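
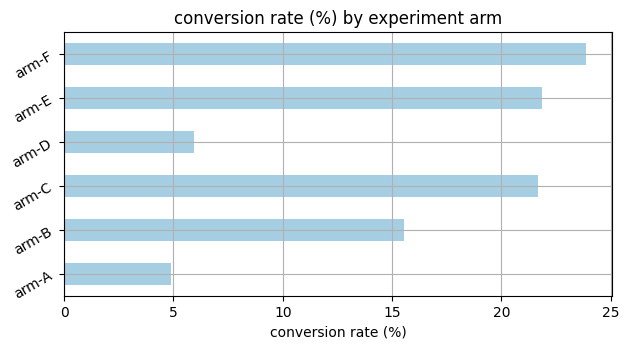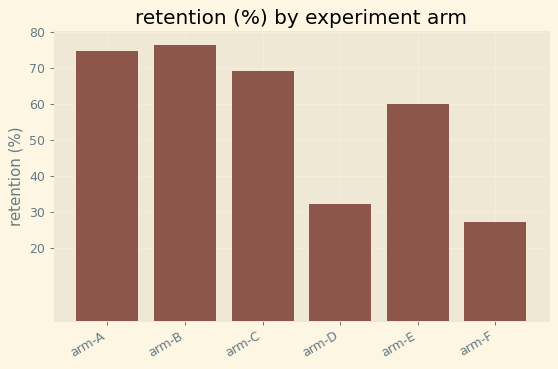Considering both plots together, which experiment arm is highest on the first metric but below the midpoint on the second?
Chart 2 median retention (%) ≈ 60; below-median experiment arms: arm-D, arm-E, arm-F. Among those, arm-F has the highest conversion rate (%) (≈ 25).

arm-F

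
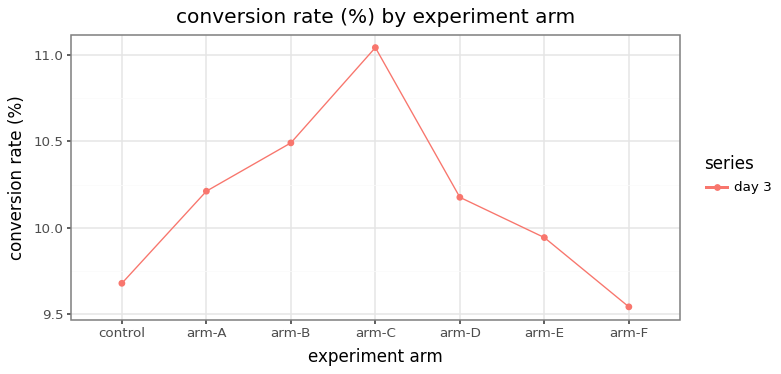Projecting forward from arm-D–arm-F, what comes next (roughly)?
≈ 9.3

Last three: 10.2, 10.0, 9.6 → slope ≈ -0.3/step → next ≈ 9.3.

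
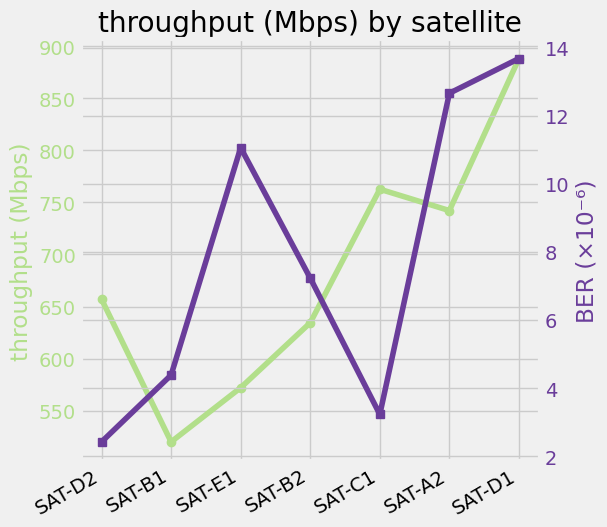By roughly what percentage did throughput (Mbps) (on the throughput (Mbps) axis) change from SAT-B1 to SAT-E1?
≈ +10%

SAT-B1 ≈ 500, SAT-E1 ≈ 550; (550 − 500) / 500 ≈ +10%.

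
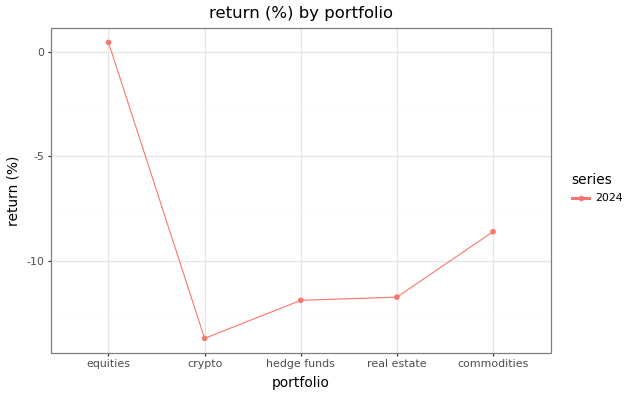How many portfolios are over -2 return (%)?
Above -2: equities.

1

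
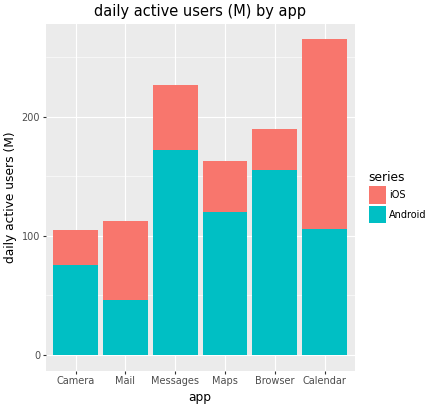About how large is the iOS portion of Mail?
iOS top ≈ 125, bottom ≈ 50; segment ≈ 75.

≈ 75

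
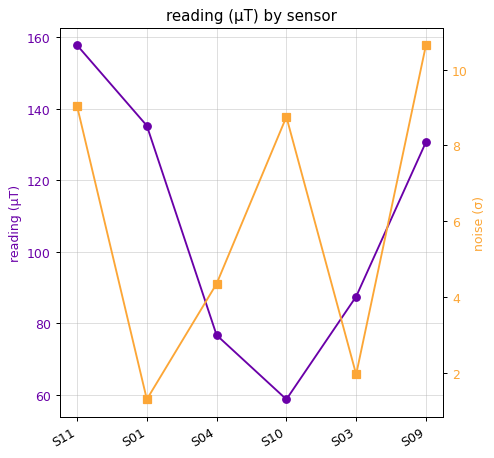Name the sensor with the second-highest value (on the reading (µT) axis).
S01

Top 3 (on the reading (µT) axis): S11 ≈ 160, S01 ≈ 140, S09 ≈ 130.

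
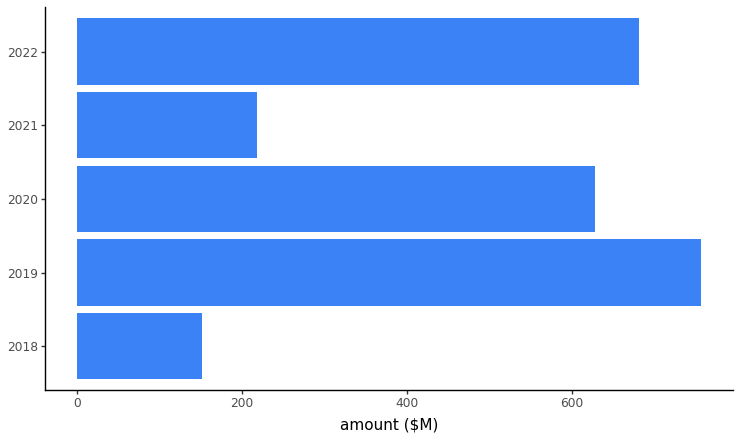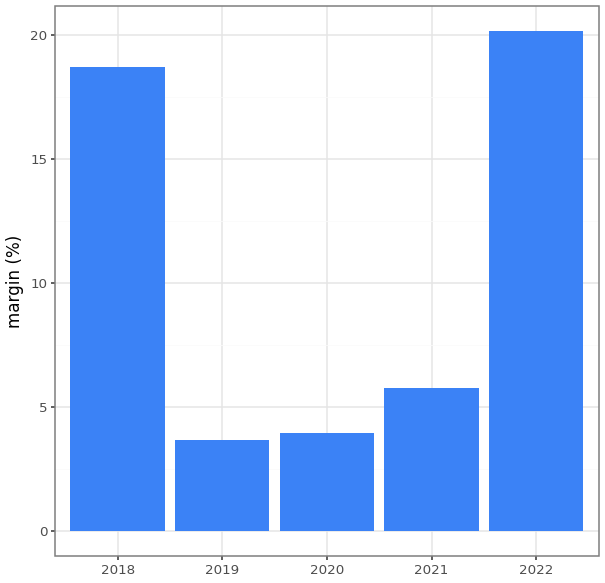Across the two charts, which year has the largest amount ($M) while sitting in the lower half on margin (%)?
Chart 2 median margin (%) ≈ 6; below-median years: 2019, 2020. Among those, 2019 has the highest amount ($M) (≈ 800).

2019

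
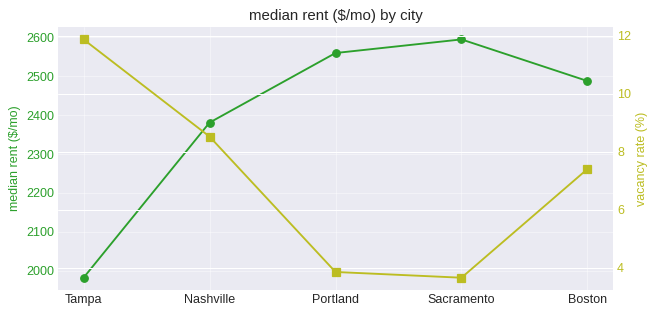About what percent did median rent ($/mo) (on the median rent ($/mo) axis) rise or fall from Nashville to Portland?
≈ +8.3%

Nashville ≈ 2400, Portland ≈ 2600; (2600 − 2400) / 2400 ≈ +8.3%.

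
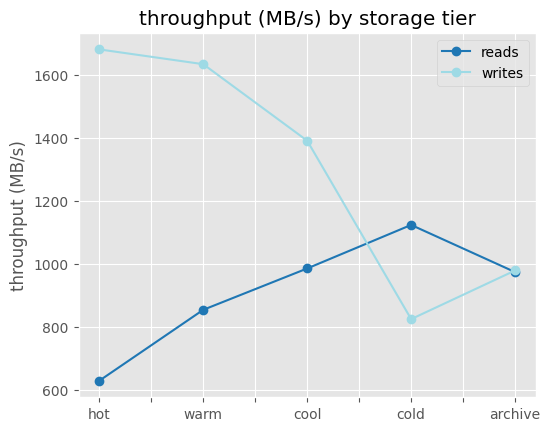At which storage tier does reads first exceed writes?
cold

cool: reads ≈ 1000 vs writes ≈ 1400 (not yet); cold: reads ≈ 1100 vs writes ≈ 800 (first crossover).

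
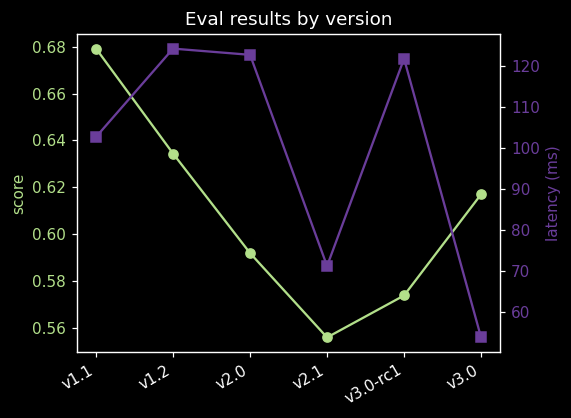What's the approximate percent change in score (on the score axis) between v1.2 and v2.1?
≈ -12.5%

v1.2 ≈ 0.64, v2.1 ≈ 0.56; (0.56 − 0.64) / 0.64 ≈ -12.5%.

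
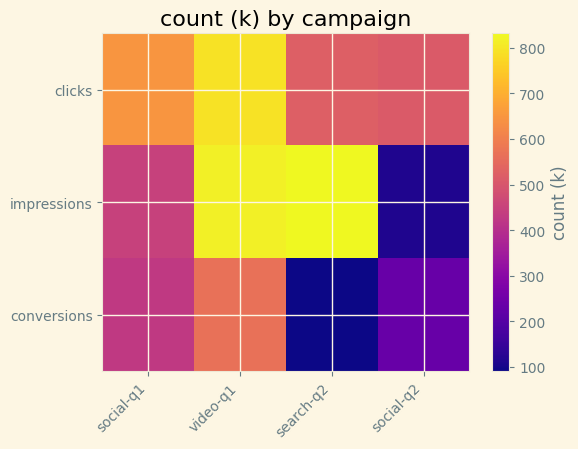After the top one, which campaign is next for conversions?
Top 3 for conversions: video-q1 ≈ 600, social-q1 ≈ 400, social-q2 ≈ 200.

social-q1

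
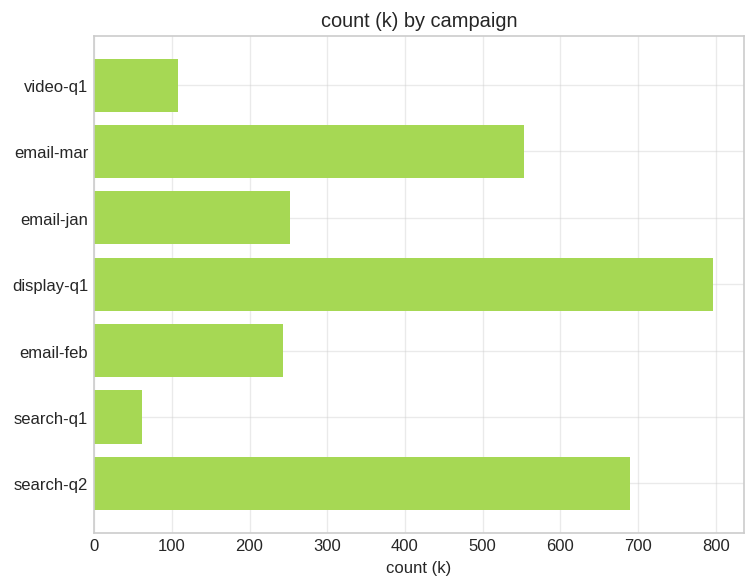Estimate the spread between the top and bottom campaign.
≈ 700

Max display-q1 ≈ 800, min search-q1 ≈ 100; range ≈ 700.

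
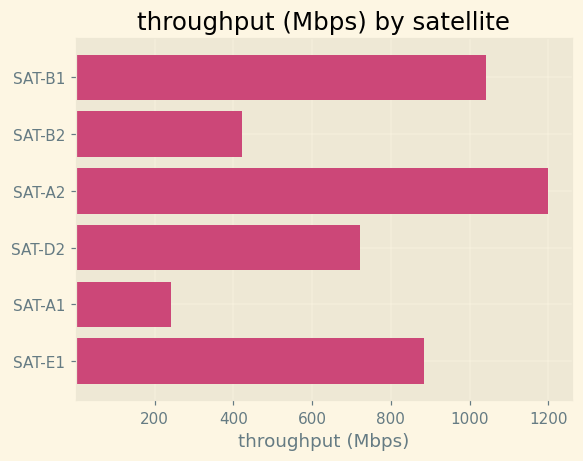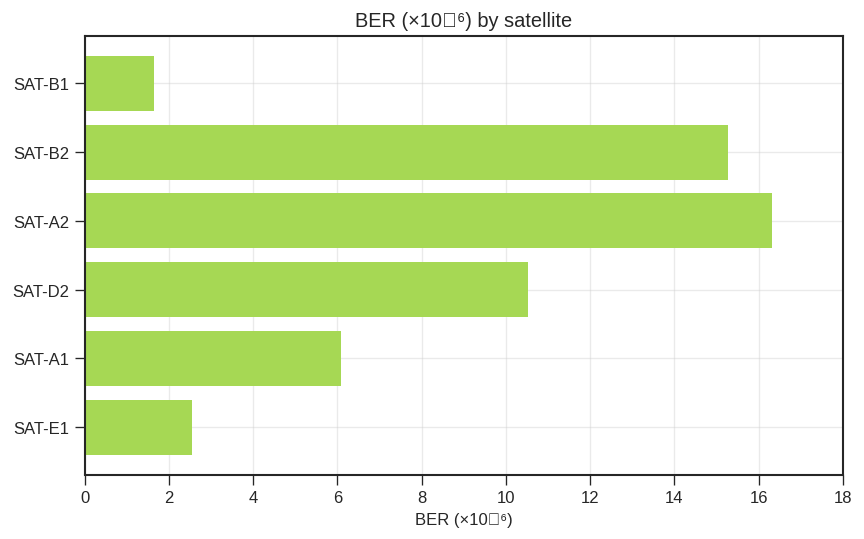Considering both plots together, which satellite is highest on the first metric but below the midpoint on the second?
SAT-B1

Chart 2 median BER (×10⁻⁶) ≈ 8; below-median satellites: SAT-B1, SAT-A1, SAT-E1. Among those, SAT-B1 has the highest throughput (Mbps) (≈ 1000).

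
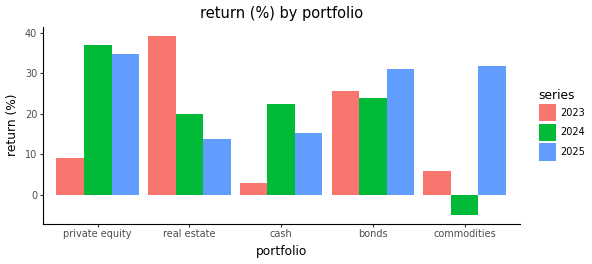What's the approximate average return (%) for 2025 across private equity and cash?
(35 + 15) / 2 ≈ 25.

≈ 25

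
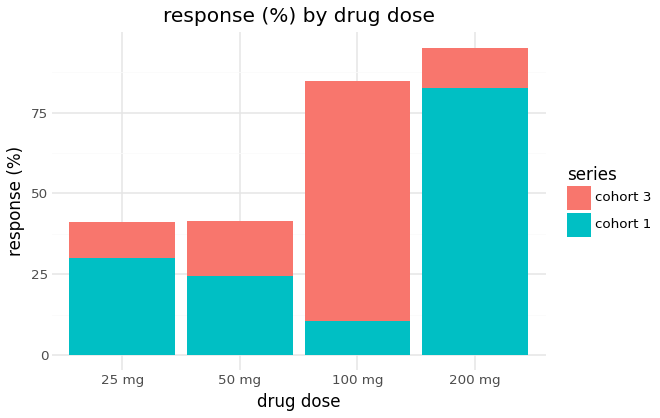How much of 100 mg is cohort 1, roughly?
cohort 1 top ≈ 10, bottom ≈ 0; segment ≈ 10.

≈ 10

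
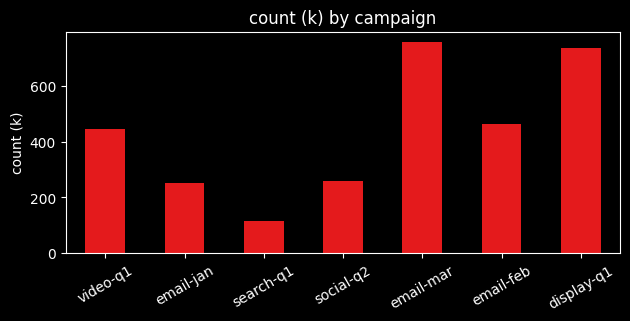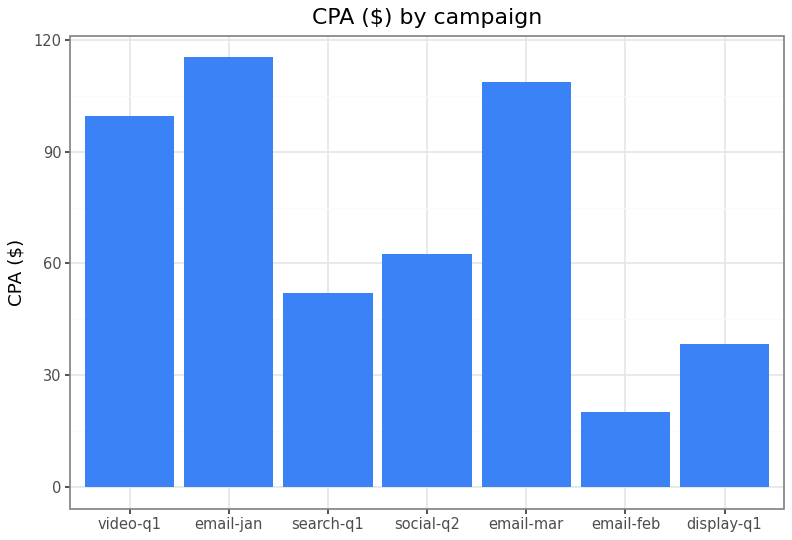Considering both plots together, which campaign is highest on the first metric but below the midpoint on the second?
display-q1

Chart 2 median CPA ($) ≈ 60; below-median campaigns: search-q1, email-feb, display-q1. Among those, display-q1 has the highest count (k) (≈ 700).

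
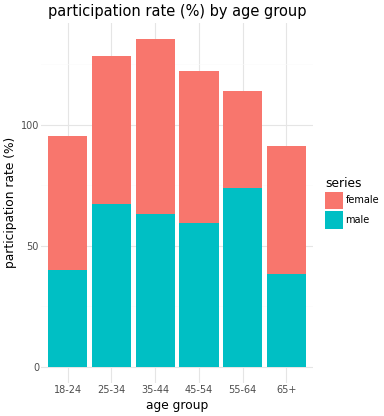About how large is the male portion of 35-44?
≈ 60

male top ≈ 60, bottom ≈ 0; segment ≈ 60.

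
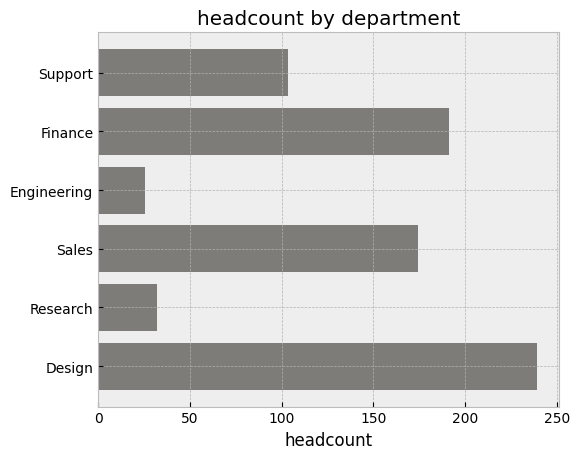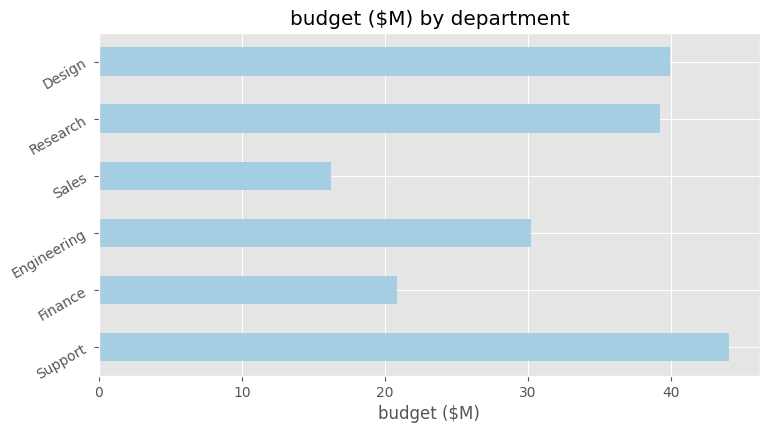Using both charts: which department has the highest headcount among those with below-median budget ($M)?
Chart 2 median budget ($M) ≈ 35; below-median departments: Finance, Engineering, Sales. Among those, Finance has the highest headcount (≈ 200).

Finance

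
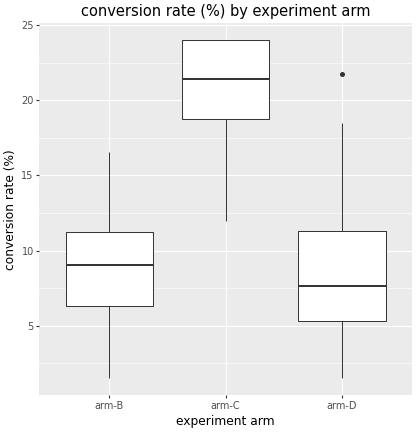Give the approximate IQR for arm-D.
Q3 ≈ 12, Q1 ≈ 6; IQR ≈ 6.

≈ 6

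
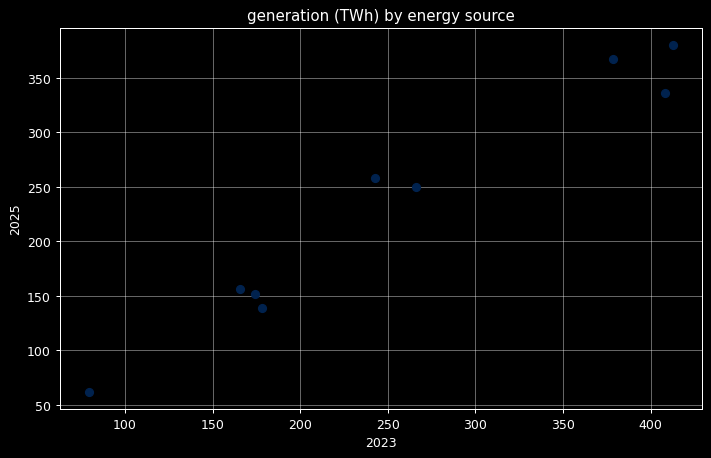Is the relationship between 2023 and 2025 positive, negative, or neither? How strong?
Points are positively correlated; strong (|r| ≈ 1.0).

positive, strong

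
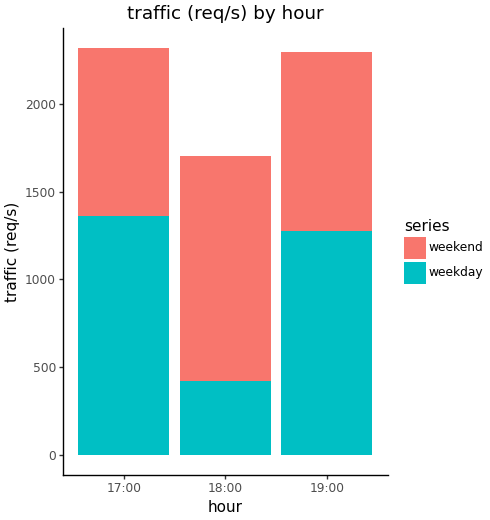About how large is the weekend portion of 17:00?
weekend top ≈ 2400, bottom ≈ 1400; segment ≈ 1000.

≈ 1000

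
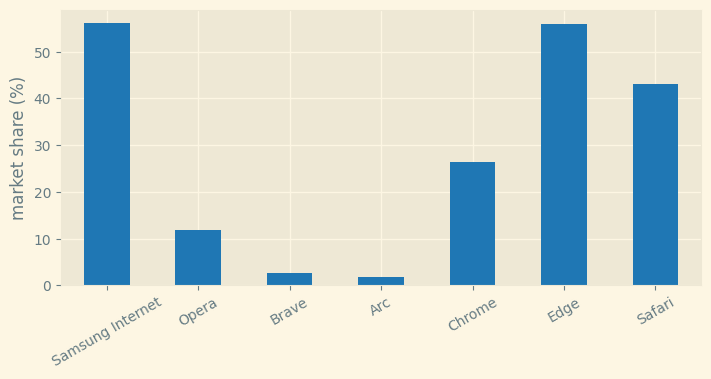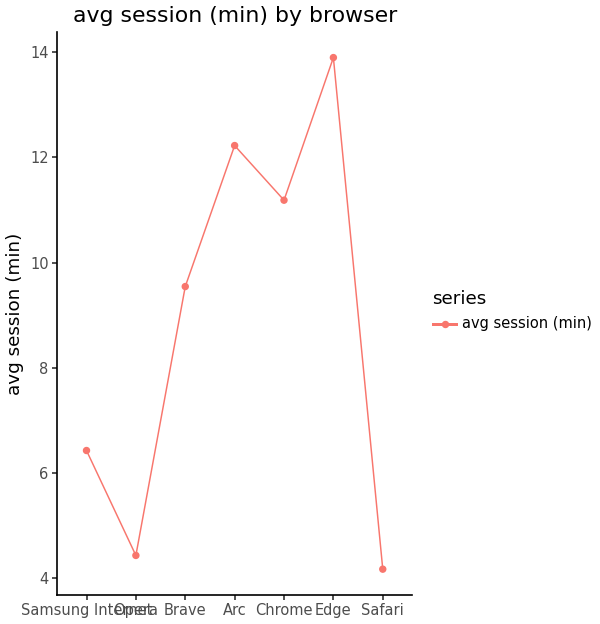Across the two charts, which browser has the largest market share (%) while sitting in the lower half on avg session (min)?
Chart 2 median avg session (min) ≈ 10; below-median browsers: Samsung Internet, Opera, Safari. Among those, Samsung Internet has the highest market share (%) (≈ 60).

Samsung Internet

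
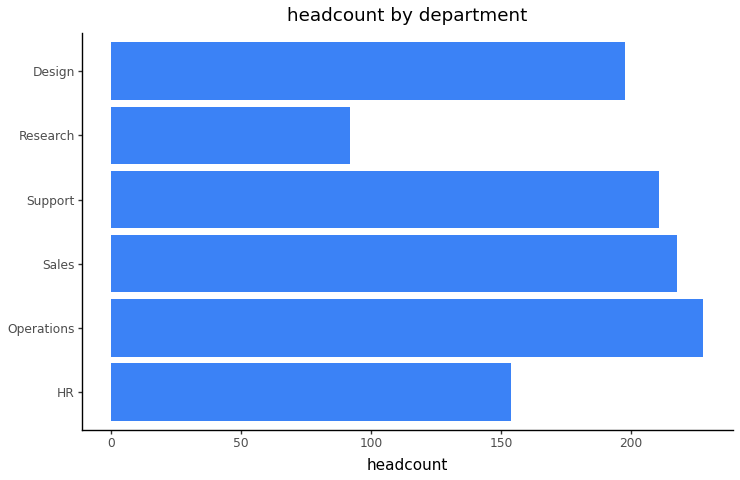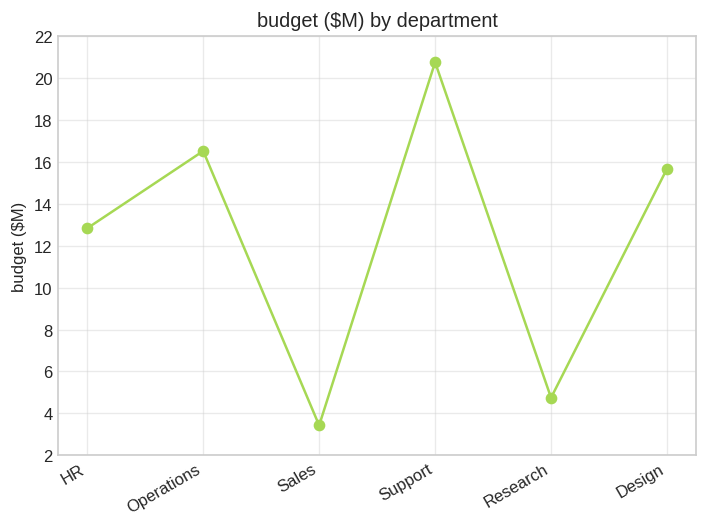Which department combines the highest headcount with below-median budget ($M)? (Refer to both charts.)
Chart 2 median budget ($M) ≈ 14; below-median departments: HR, Sales, Research. Among those, Sales has the highest headcount (≈ 225).

Sales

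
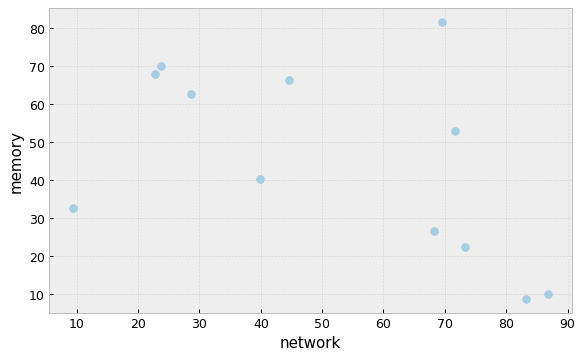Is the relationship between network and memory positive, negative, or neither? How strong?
negative, moderate

Points are negatively correlated; moderate (|r| ≈ 0.5).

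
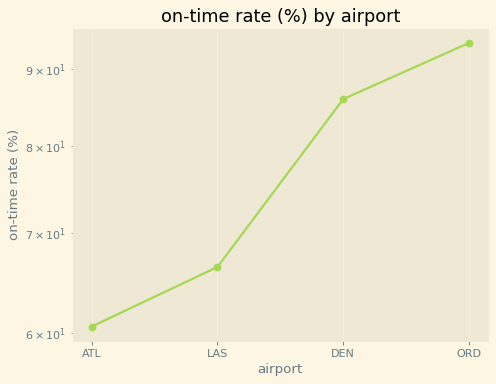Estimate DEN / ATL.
≈ 1.42×

DEN ≈ 85, ATL ≈ 60; 85/60 ≈ 1.42.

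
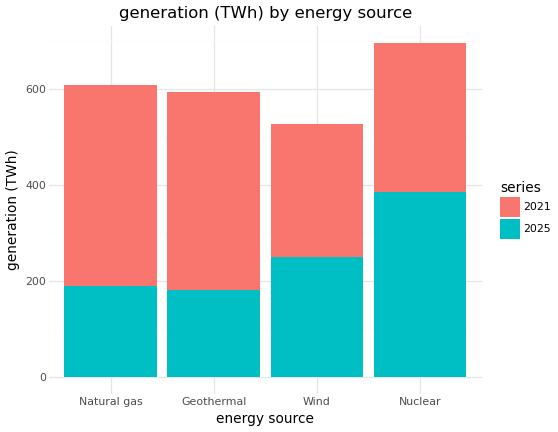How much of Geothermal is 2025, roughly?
≈ 200

2025 top ≈ 200, bottom ≈ 0; segment ≈ 200.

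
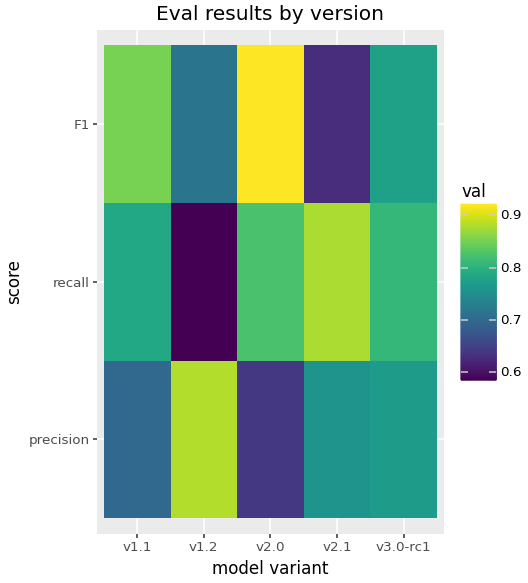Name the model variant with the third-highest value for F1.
Top 4 for F1: v2.0 ≈ 0.90, v1.1 ≈ 0.85, v3.0-rc1 ≈ 0.80, v1.2 ≈ 0.70.

v3.0-rc1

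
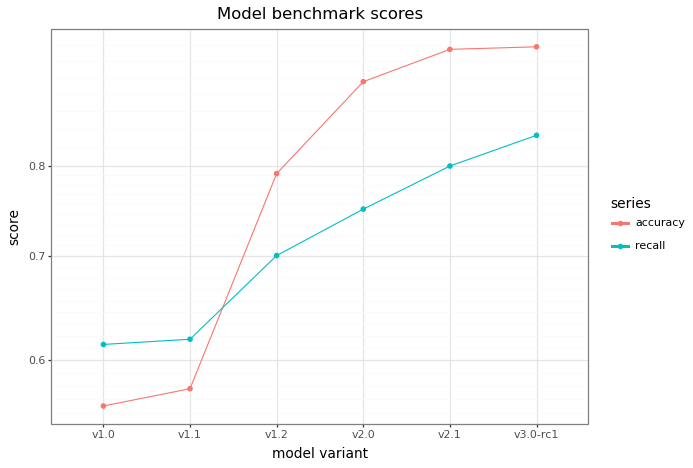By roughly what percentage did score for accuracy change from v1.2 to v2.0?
≈ +12.5%

v1.2 ≈ 0.80, v2.0 ≈ 0.90; (0.90 − 0.80) / 0.80 ≈ +12.5%.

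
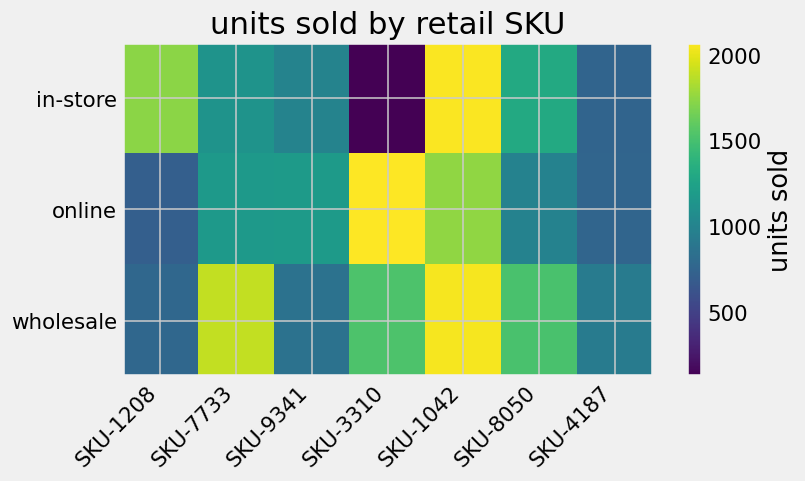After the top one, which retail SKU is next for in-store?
Top 3 for in-store: SKU-1042 ≈ 2000, SKU-1208 ≈ 1800, SKU-8050 ≈ 1400.

SKU-1208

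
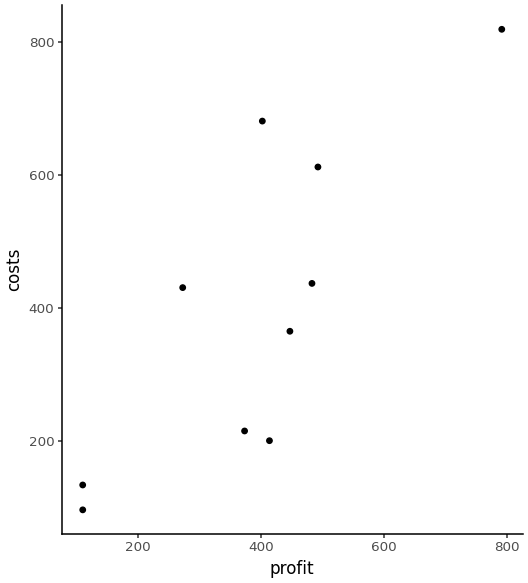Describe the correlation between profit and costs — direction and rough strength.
positive, strong

Points are positively correlated; strong (|r| ≈ 0.8).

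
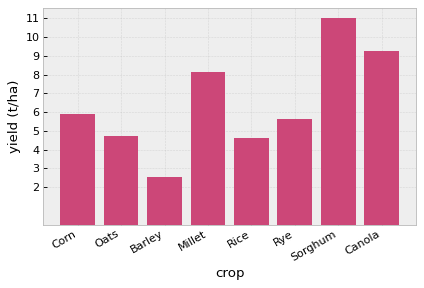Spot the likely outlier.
Sorghum ≈ 11; the rest sit between ≈ 3 and ≈ 9.

Sorghum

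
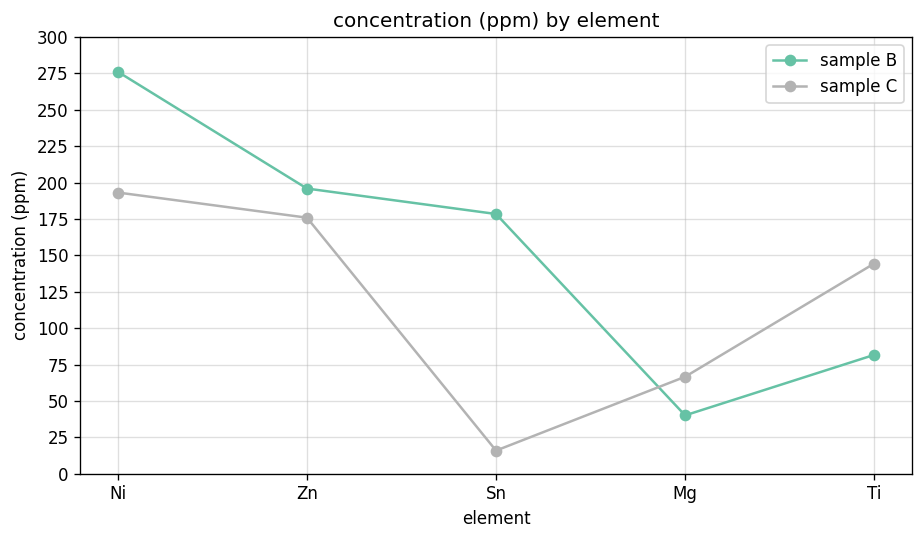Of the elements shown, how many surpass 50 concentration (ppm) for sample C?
4

Above 50: Ni, Zn, Mg, Ti.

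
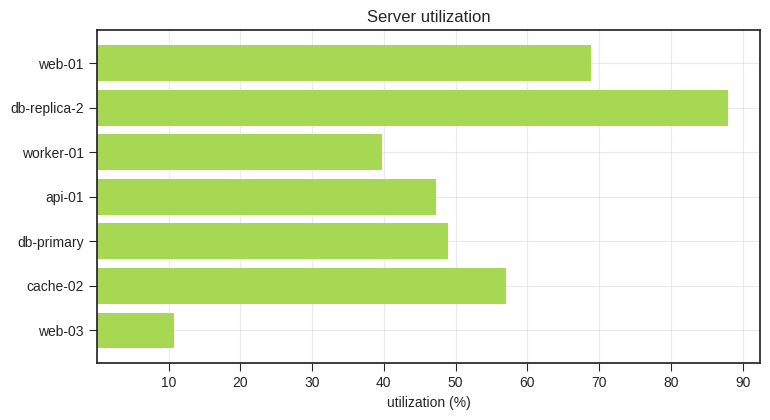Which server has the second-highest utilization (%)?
Top 3: db-replica-2 ≈ 90, web-01 ≈ 70, cache-02 ≈ 60.

web-01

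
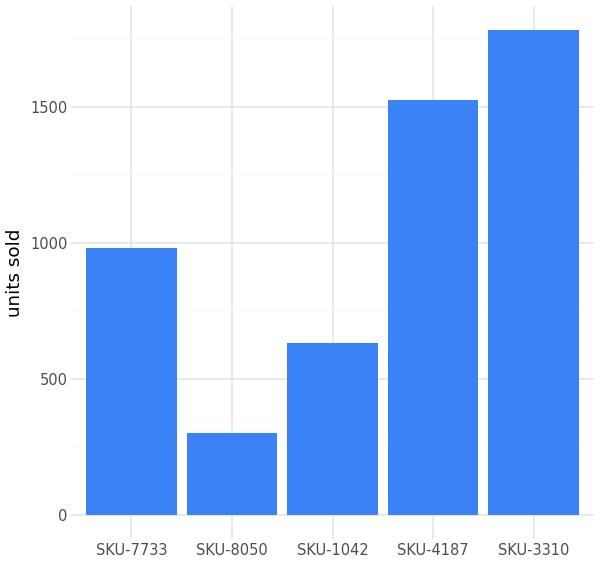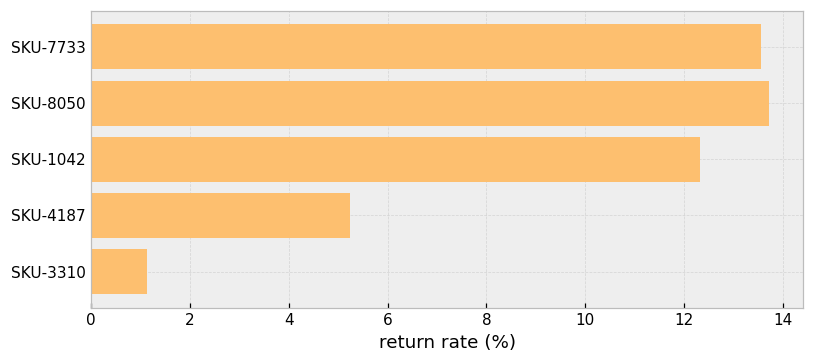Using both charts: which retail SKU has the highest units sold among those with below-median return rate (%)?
SKU-3310

Chart 2 median return rate (%) ≈ 12; below-median retail SKUs: SKU-4187, SKU-3310. Among those, SKU-3310 has the highest units sold (≈ 1800).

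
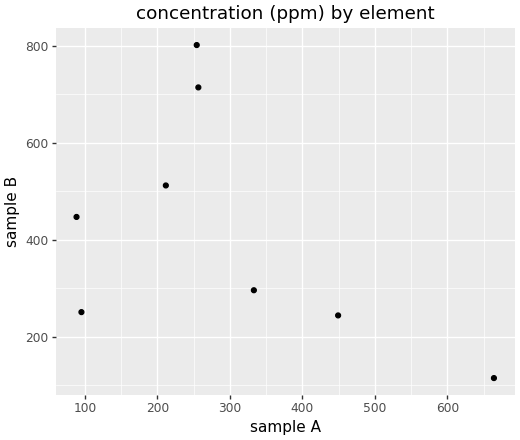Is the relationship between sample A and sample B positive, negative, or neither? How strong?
negative, moderate

Points are negatively correlated; moderate (|r| ≈ 0.5).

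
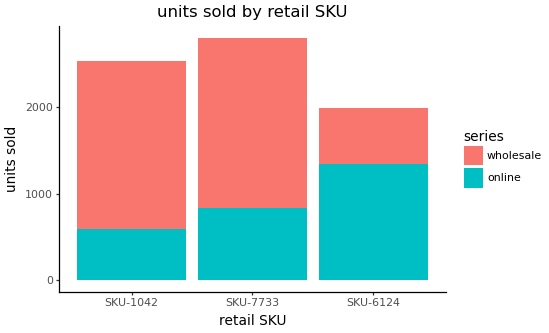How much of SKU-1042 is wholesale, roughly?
≈ 2000

wholesale top ≈ 2500, bottom ≈ 500; segment ≈ 2000.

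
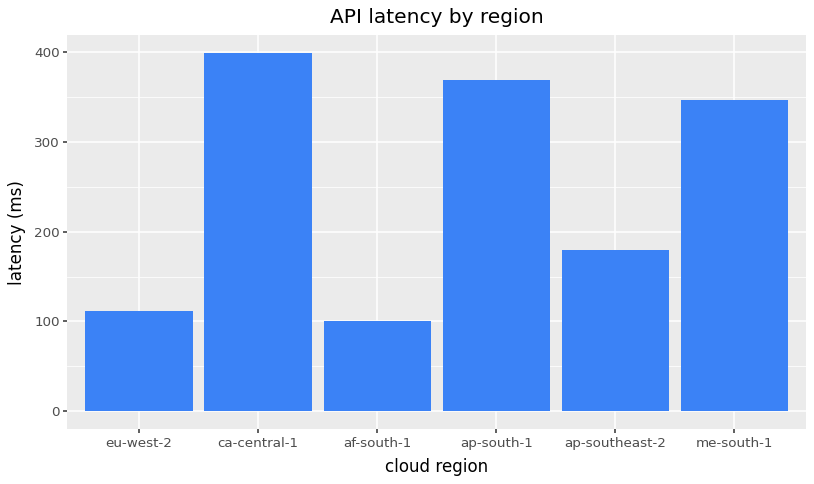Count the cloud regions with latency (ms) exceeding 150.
4

Above 150: ca-central-1, ap-south-1, ap-southeast-2, me-south-1.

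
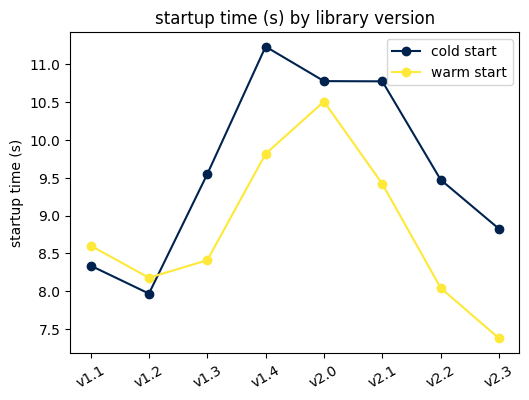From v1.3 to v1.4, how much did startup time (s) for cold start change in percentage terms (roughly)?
v1.3 ≈ 9.5, v1.4 ≈ 11.0; (11.0 − 9.5) / 9.5 ≈ +15.8%.

≈ +15.8%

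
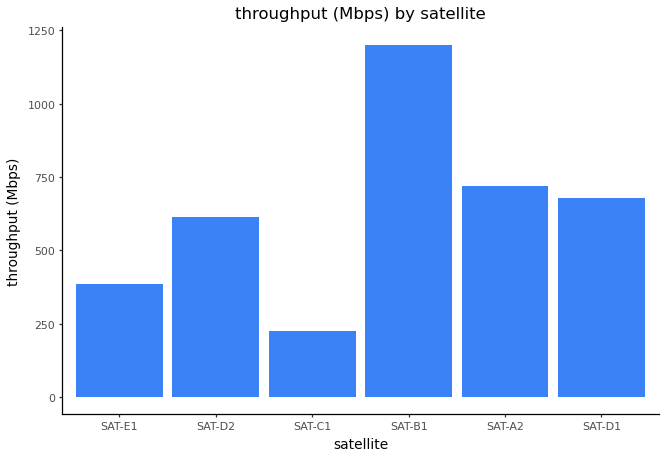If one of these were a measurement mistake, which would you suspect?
SAT-B1

SAT-B1 ≈ 1200; the rest sit between ≈ 200 and ≈ 700.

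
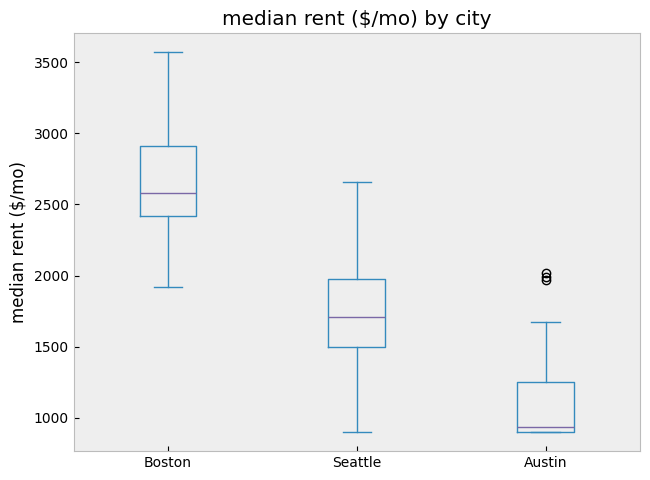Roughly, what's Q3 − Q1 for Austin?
≈ 400

Q3 ≈ 1200, Q1 ≈ 800; IQR ≈ 400.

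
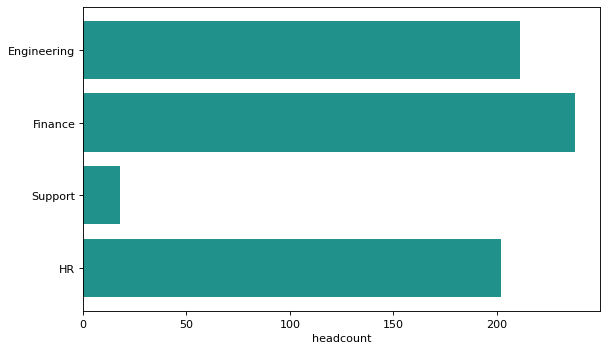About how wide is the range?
≈ 220

Max Finance ≈ 240, min Support ≈ 20; range ≈ 220.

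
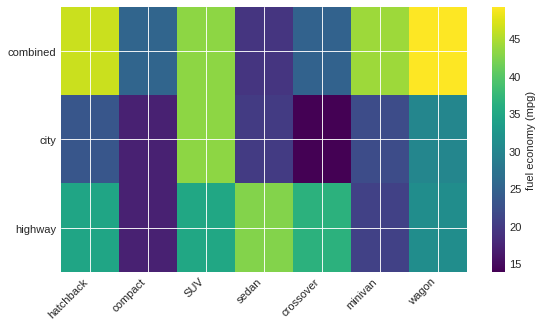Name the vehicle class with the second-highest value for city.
Top 3 for city: SUV ≈ 45, wagon ≈ 30, hatchback ≈ 25.

wagon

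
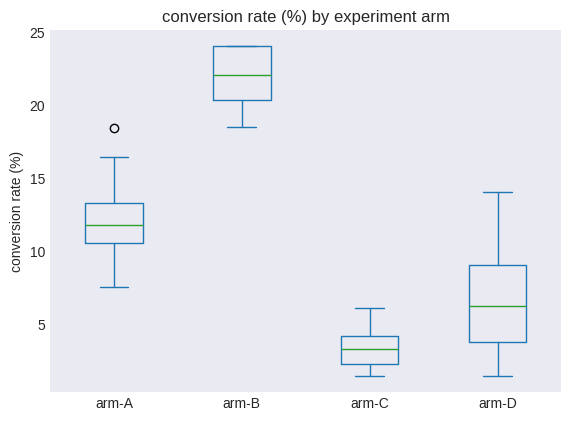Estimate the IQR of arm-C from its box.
≈ 2

Q3 ≈ 4, Q1 ≈ 2; IQR ≈ 2.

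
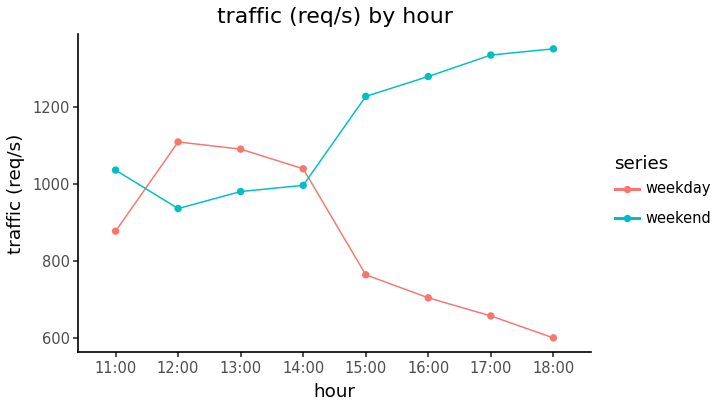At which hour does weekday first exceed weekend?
11:00: weekday ≈ 900 vs weekend ≈ 1000 (not yet); 12:00: weekday ≈ 1100 vs weekend ≈ 900 (first crossover).

12:00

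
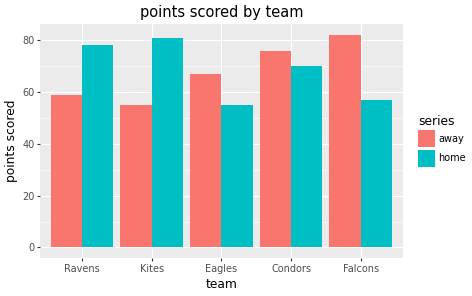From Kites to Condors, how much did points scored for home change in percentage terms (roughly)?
Kites ≈ 80, Condors ≈ 70; (70 − 80) / 80 ≈ -12.5%.

≈ -12.5%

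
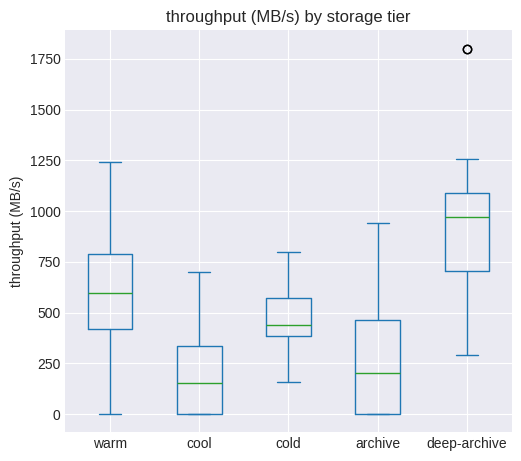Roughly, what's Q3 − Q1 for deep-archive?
≈ 400

Q3 ≈ 1100, Q1 ≈ 700; IQR ≈ 400.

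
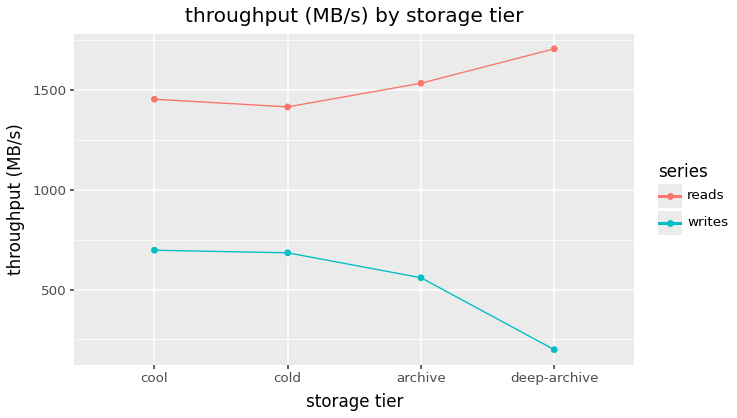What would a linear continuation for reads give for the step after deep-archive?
Last three: 1400, 1600, 1800 → slope ≈ 200/step → next ≈ 2000.

≈ 2000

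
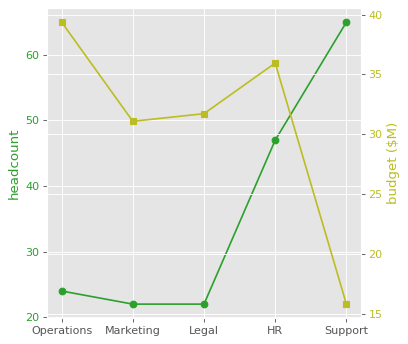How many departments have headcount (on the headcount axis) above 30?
Above 30: HR, Support.

2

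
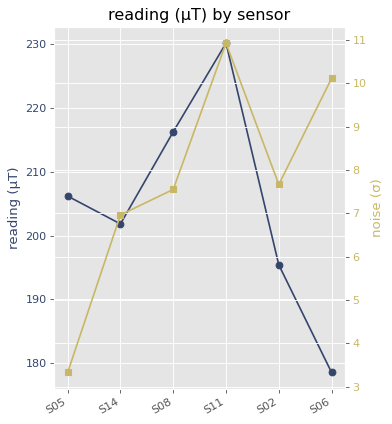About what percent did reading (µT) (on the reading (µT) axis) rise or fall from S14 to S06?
S14 ≈ 200, S06 ≈ 180; (180 − 200) / 200 ≈ -10%.

≈ -10%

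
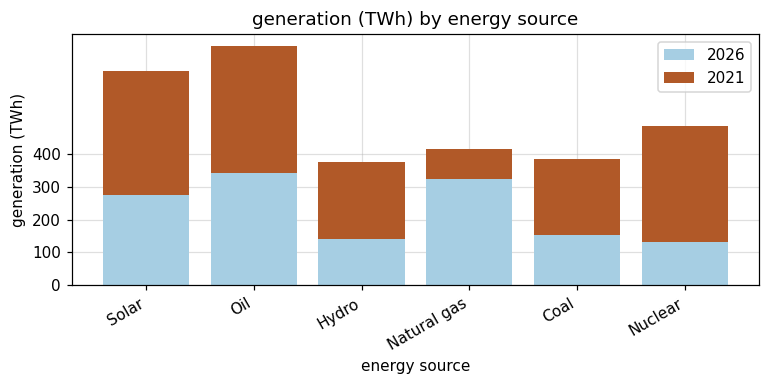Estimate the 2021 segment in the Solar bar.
2021 top ≈ 700, bottom ≈ 300; segment ≈ 400.

≈ 400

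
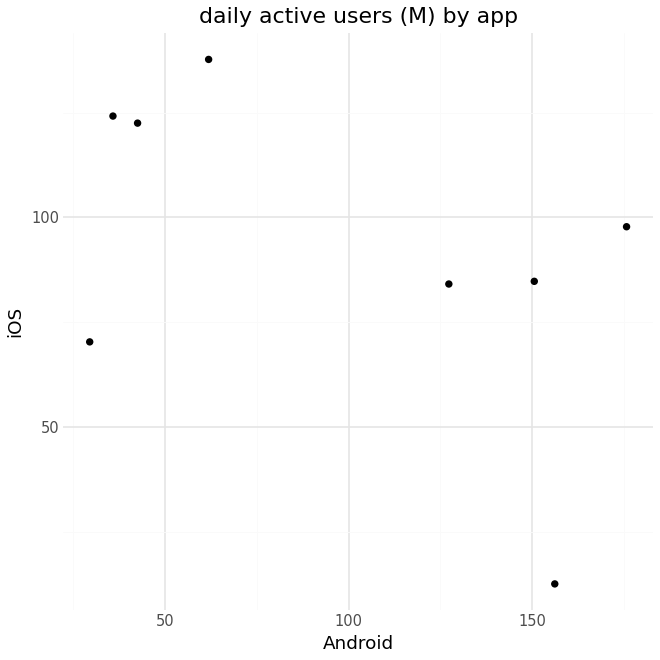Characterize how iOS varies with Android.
Points are negatively correlated; moderate (|r| ≈ 0.5).

negative, moderate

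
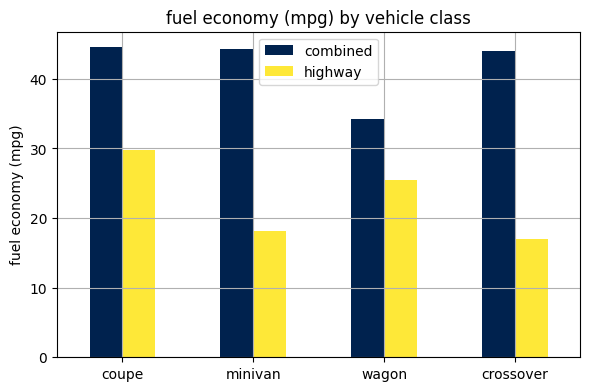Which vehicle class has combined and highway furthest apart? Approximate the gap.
crossover: combined ≈ 45, highway ≈ 15 → gap ≈ 30. Next-largest (minivan) is only ≈ 25.

crossover, ≈ 30 mpg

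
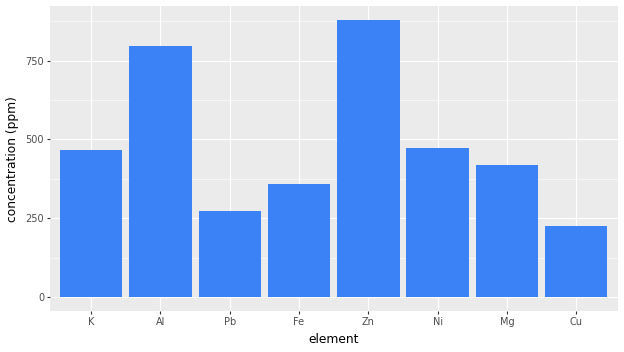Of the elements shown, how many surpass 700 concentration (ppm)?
2

Above 700: Al, Zn.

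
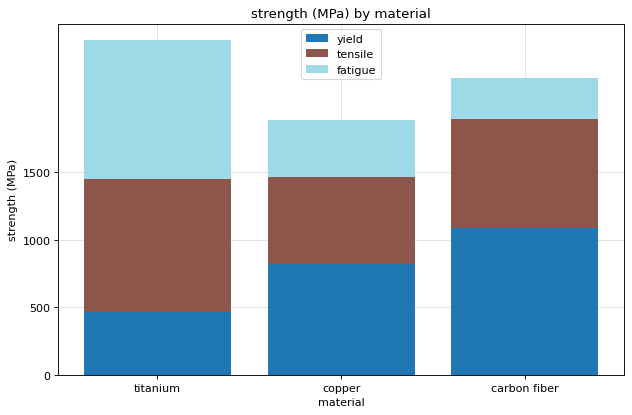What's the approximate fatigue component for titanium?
fatigue top ≈ 2500, bottom ≈ 1500; segment ≈ 1000.

≈ 1000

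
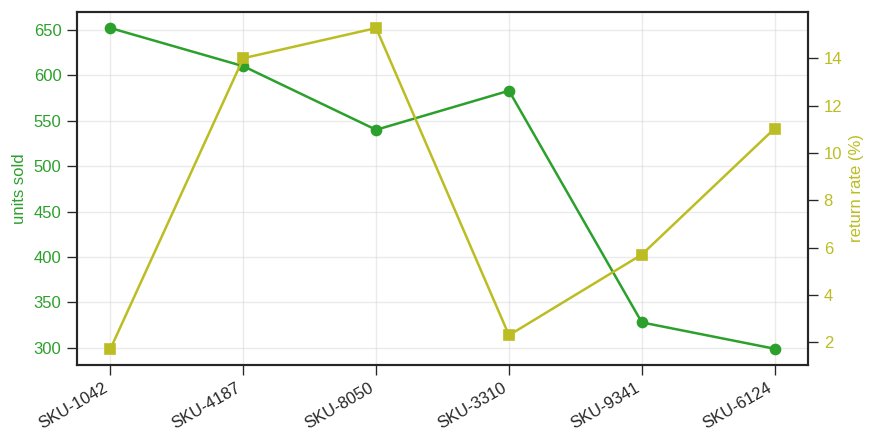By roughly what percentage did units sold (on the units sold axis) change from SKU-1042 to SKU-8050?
≈ -15.4%

SKU-1042 ≈ 650, SKU-8050 ≈ 550; (550 − 650) / 650 ≈ -15.4%.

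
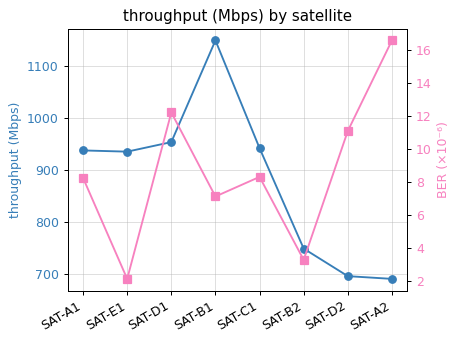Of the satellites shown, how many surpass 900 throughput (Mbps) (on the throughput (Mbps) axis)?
5

Above 900: SAT-A1, SAT-E1, SAT-D1, SAT-B1, SAT-C1.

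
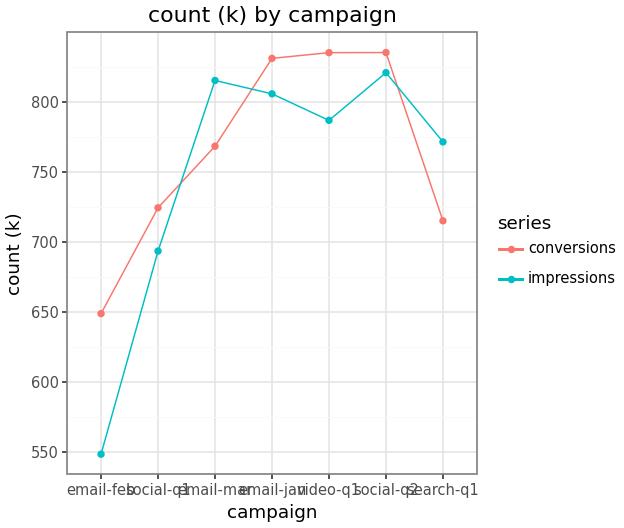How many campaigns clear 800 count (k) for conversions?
Above 800: email-jan, video-q1, social-q2.

3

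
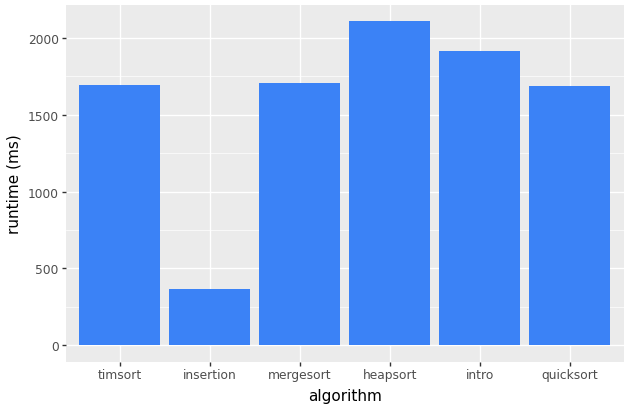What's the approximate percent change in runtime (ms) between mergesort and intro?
mergesort ≈ 1800, intro ≈ 2000; (2000 − 1800) / 1800 ≈ +11.1%.

≈ +11.1%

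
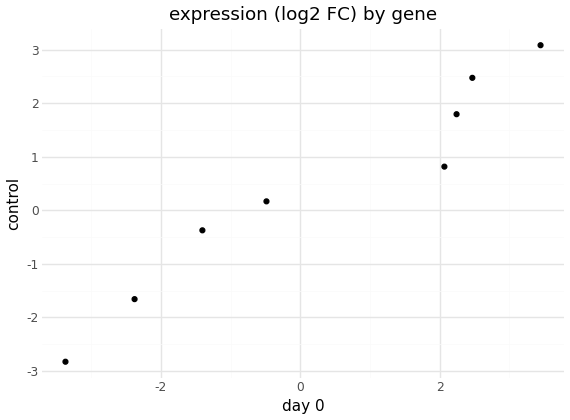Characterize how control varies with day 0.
positive, strong

Points are positively correlated; strong (|r| ≈ 1.0).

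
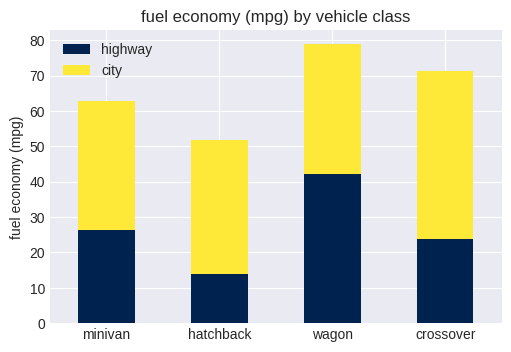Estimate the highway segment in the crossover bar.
≈ 20

highway top ≈ 20, bottom ≈ 0; segment ≈ 20.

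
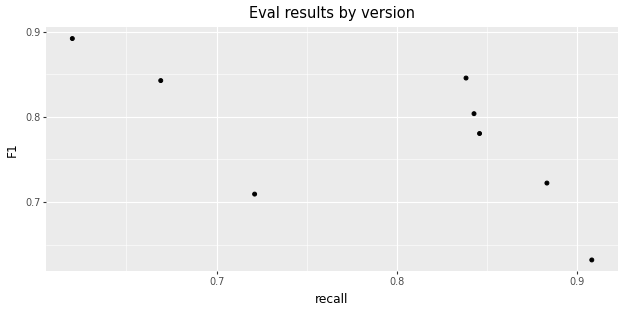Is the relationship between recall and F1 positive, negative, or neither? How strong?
negative, moderate

Points are negatively correlated; moderate (|r| ≈ 0.6).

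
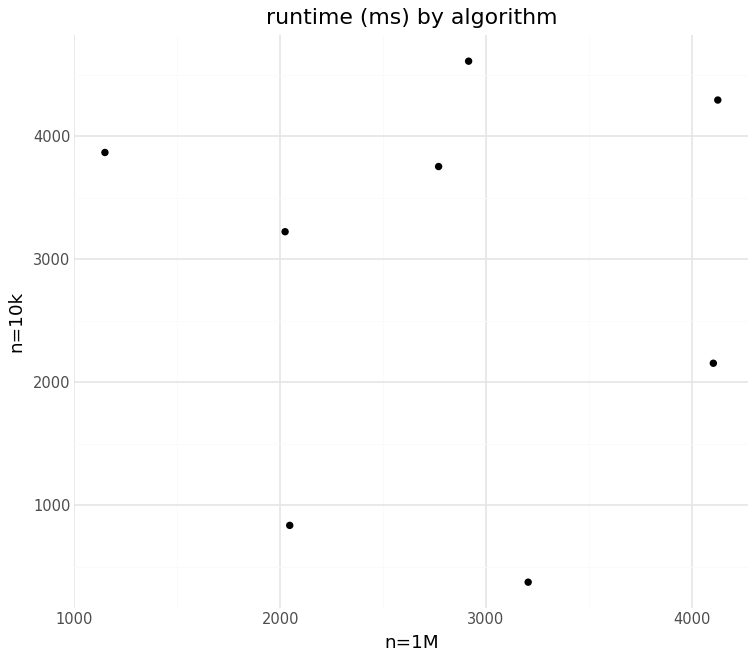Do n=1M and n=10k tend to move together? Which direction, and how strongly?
no clear correlation

Points are roughly uncorrelated; weak (|r| ≈ 0.0).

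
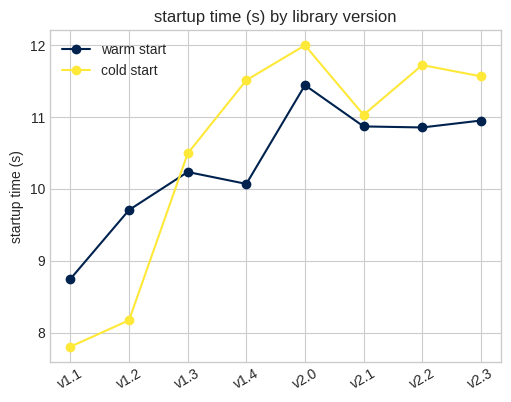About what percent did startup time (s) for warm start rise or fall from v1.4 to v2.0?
≈ +15%

v1.4 ≈ 10.0, v2.0 ≈ 11.5; (11.5 − 10.0) / 10.0 ≈ +15%.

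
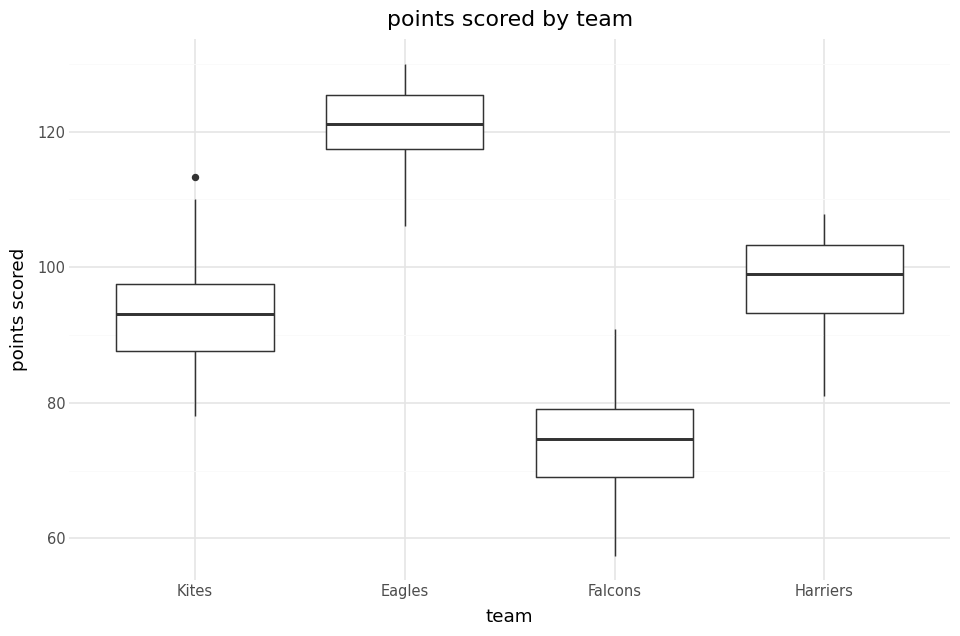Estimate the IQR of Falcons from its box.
≈ 10

Q3 ≈ 80, Q1 ≈ 70; IQR ≈ 10.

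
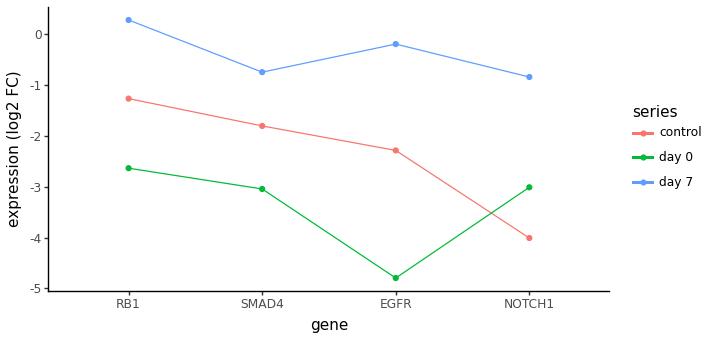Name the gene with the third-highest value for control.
EGFR

Top 4 for control: RB1 ≈ -1.5, SMAD4 ≈ -2.0, EGFR ≈ -2.5, NOTCH1 ≈ -4.0.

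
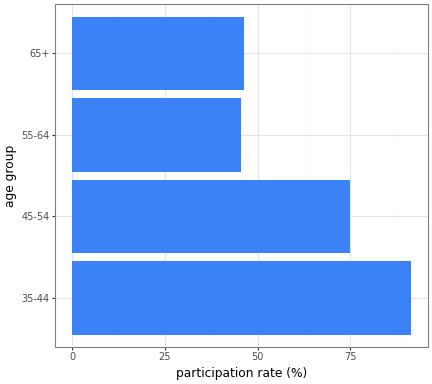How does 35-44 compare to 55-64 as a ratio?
≈ 1.8×

35-44 ≈ 90, 55-64 ≈ 50; 90/50 ≈ 1.8.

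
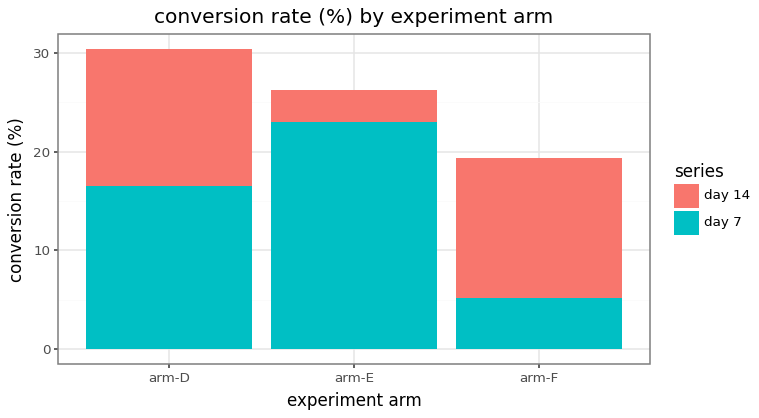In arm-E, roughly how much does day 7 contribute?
≈ 25

day 7 top ≈ 25, bottom ≈ 0; segment ≈ 25.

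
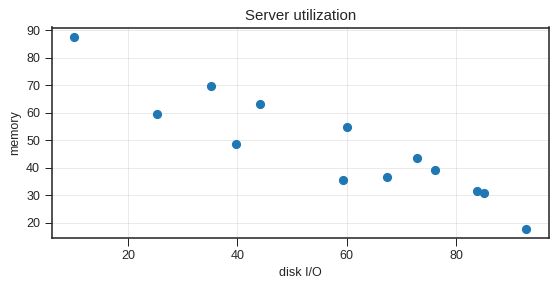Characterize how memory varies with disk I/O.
Points are negatively correlated; strong (|r| ≈ 0.9).

negative, strong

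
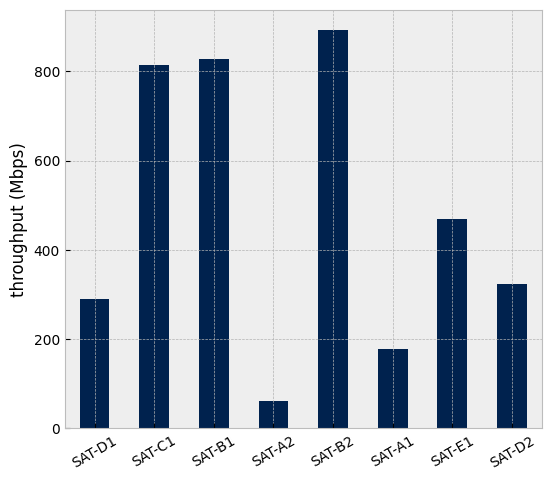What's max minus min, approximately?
Max SAT-B2 ≈ 900, min SAT-A2 ≈ 100; range ≈ 800.

≈ 800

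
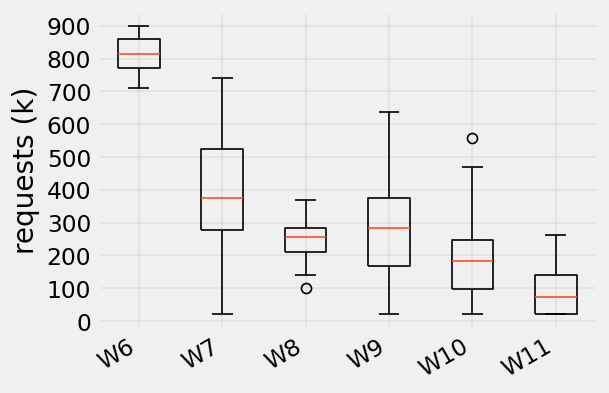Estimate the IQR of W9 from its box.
Q3 ≈ 400, Q1 ≈ 200; IQR ≈ 200.

≈ 200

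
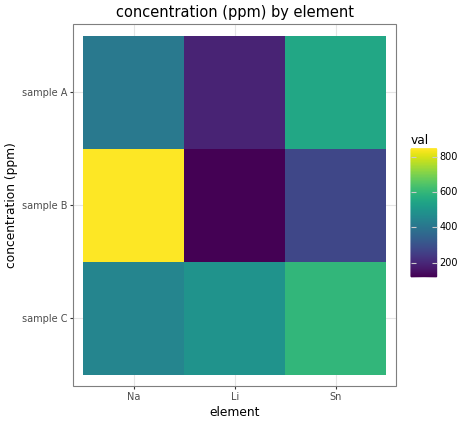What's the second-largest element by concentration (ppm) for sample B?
Top 3 for sample B: Na ≈ 800, Sn ≈ 300, Li ≈ 100.

Sn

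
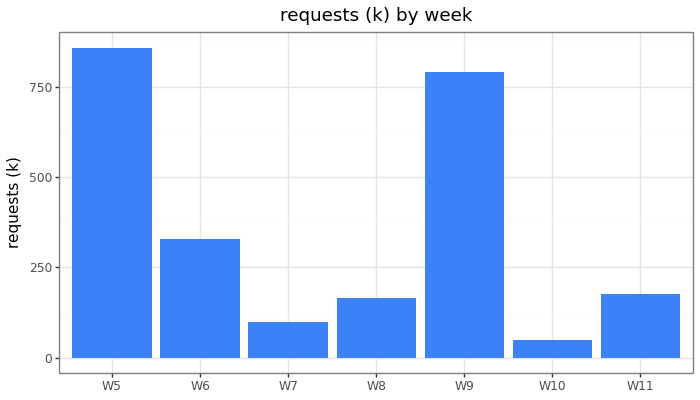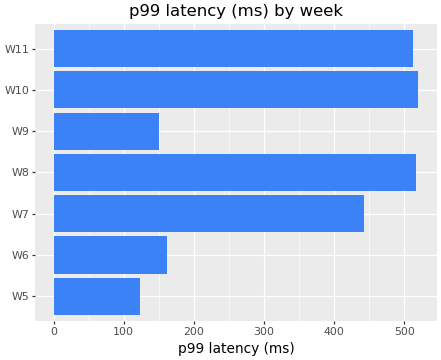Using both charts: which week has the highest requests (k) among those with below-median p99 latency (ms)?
W5

Chart 2 median p99 latency (ms) ≈ 450; below-median weeks: W5, W6, W9. Among those, W5 has the highest requests (k) (≈ 900).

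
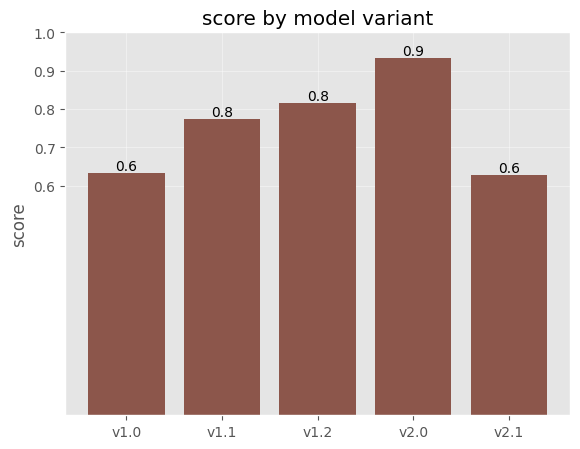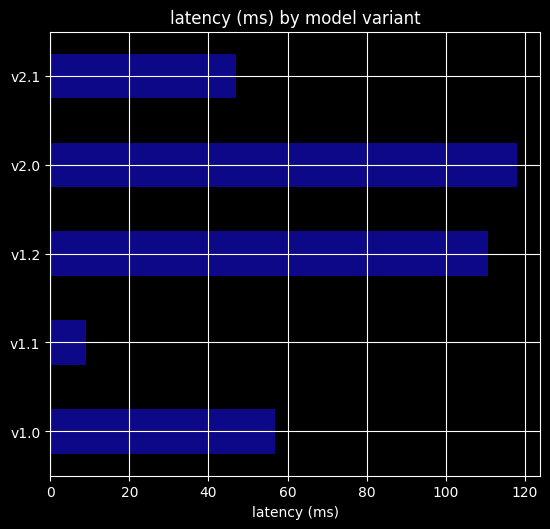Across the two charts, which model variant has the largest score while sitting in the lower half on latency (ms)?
Chart 2 median latency (ms) ≈ 60; below-median model variants: v1.1, v2.1. Among those, v1.1 has the highest score (≈ 0.8).

v1.1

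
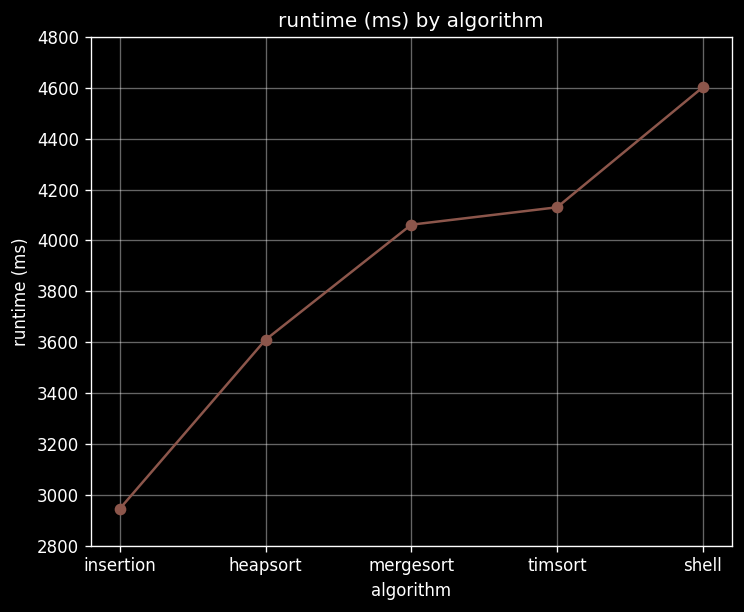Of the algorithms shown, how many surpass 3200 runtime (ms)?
4

Above 3200: heapsort, mergesort, timsort, shell.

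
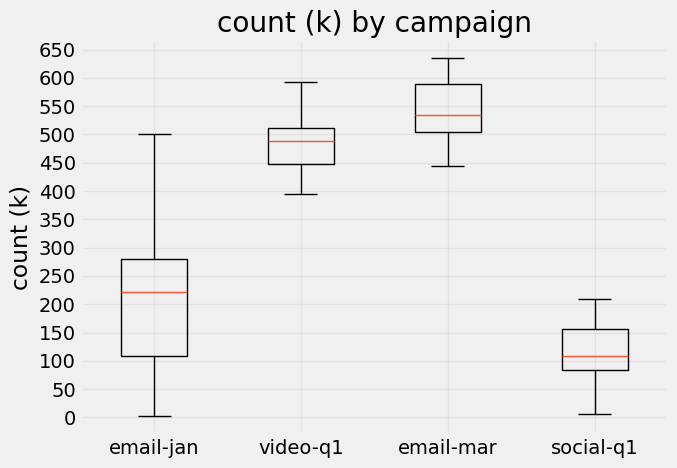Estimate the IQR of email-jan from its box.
Q3 ≈ 300, Q1 ≈ 100; IQR ≈ 200.

≈ 200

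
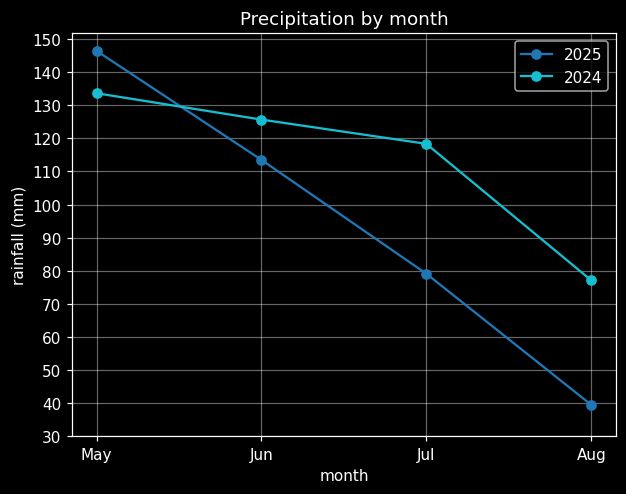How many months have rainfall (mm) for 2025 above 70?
3

Above 70: May, Jun, Jul.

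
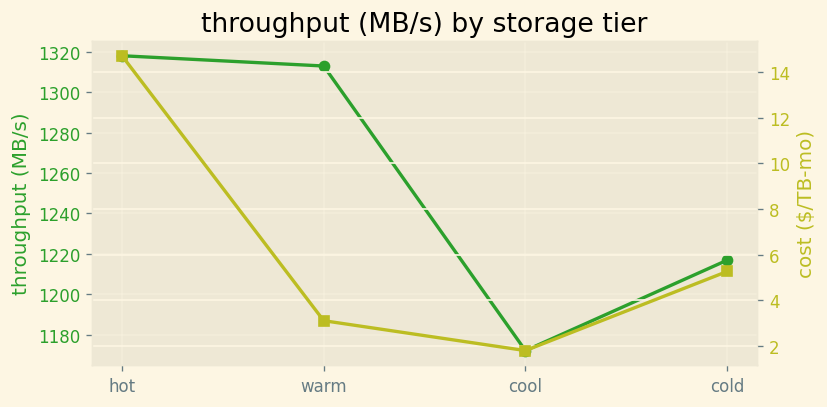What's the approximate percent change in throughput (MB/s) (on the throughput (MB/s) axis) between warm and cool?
≈ -10.6%

warm ≈ 1320, cool ≈ 1180; (1180 − 1320) / 1320 ≈ -10.6%.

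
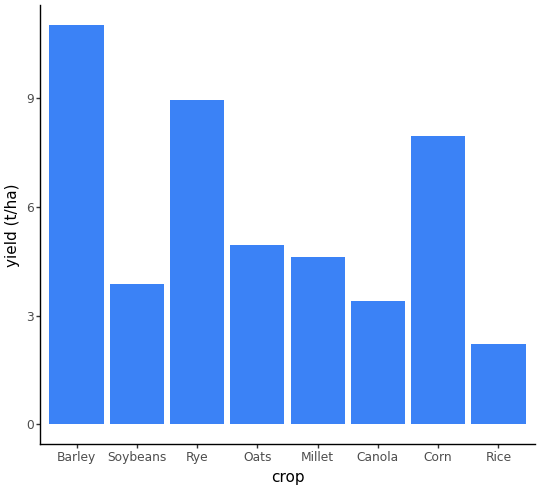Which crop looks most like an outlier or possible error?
Barley ≈ 11; the rest sit between ≈ 2 and ≈ 9.

Barley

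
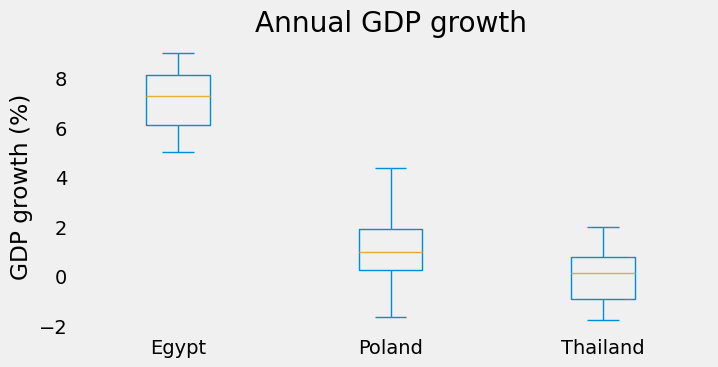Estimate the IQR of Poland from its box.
Q3 ≈ 2, Q1 ≈ 0; IQR ≈ 2.

≈ 2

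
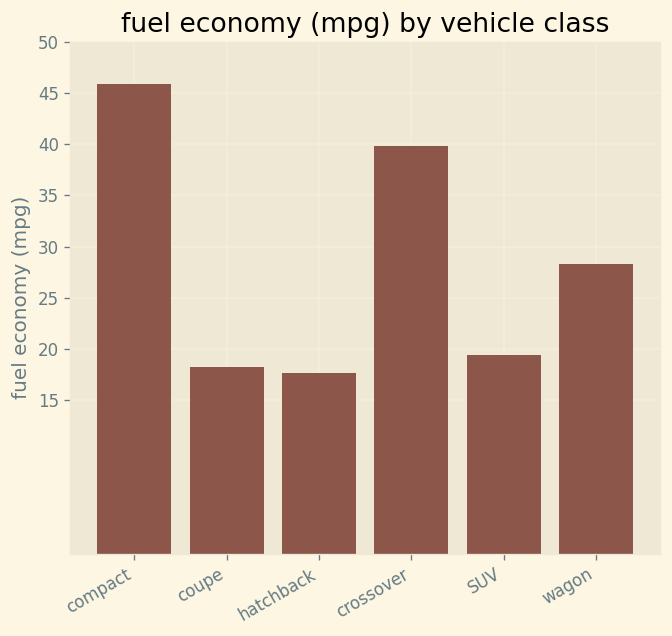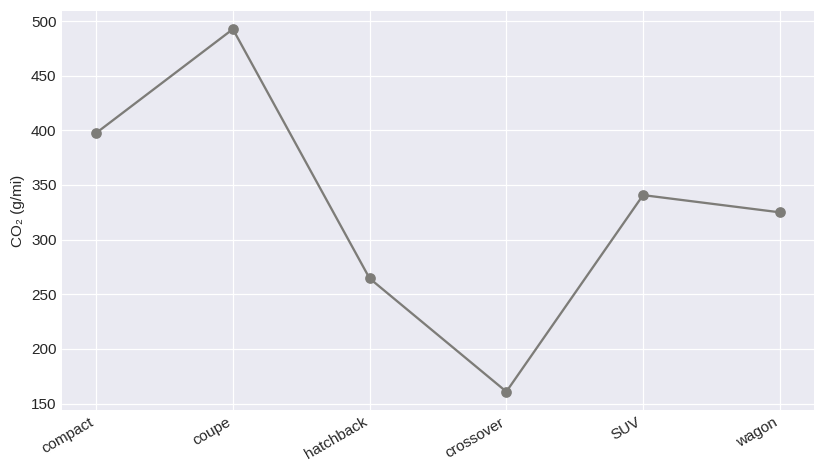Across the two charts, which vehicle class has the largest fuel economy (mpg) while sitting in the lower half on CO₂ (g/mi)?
crossover

Chart 2 median CO₂ (g/mi) ≈ 350; below-median vehicle classes: hatchback, crossover, wagon. Among those, crossover has the highest fuel economy (mpg) (≈ 40).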